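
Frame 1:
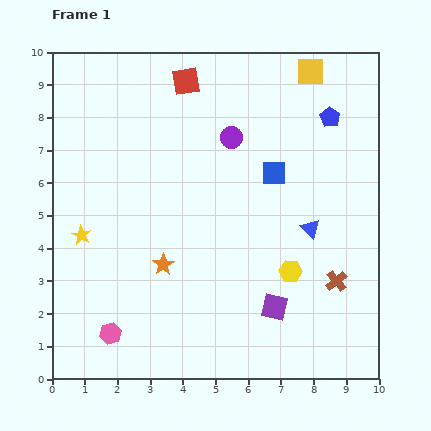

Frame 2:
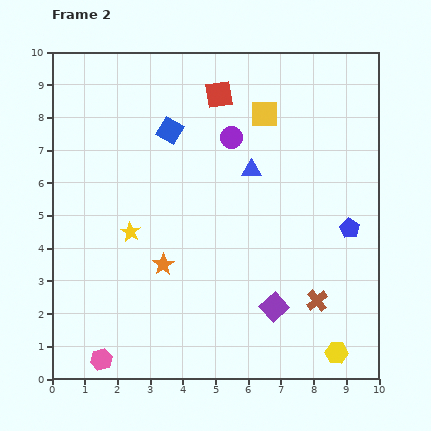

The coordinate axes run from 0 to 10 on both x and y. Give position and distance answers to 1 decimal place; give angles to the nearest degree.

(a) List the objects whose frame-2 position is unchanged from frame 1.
the purple square, the orange star, the purple circle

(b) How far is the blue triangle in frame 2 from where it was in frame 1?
2.5

The blue triangle moved from (7.9, 4.6) to (6.1, 6.4), a distance of √(1.8² + 1.8²) ≈ 2.5.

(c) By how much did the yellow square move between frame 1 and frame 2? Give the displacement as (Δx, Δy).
(-1.4, -1.3)

The yellow square was at (7.9, 9.4) in frame 1 and (6.5, 8.1) in frame 2.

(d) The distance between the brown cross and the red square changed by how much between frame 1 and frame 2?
-0.6

Distance in frame 1: 7.6. Distance in frame 2: 7.0.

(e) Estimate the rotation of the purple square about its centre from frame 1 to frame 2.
35° clockwise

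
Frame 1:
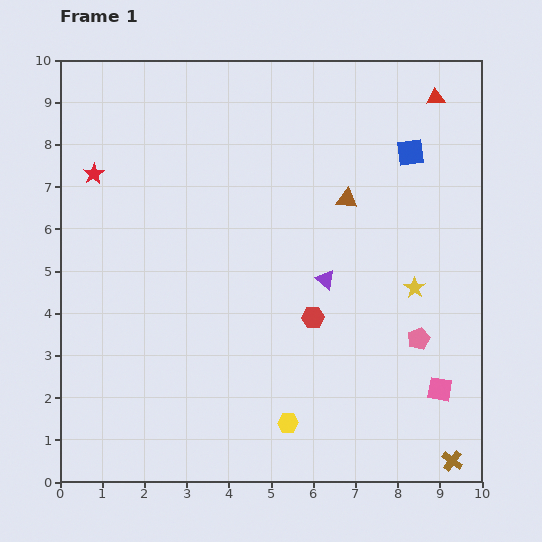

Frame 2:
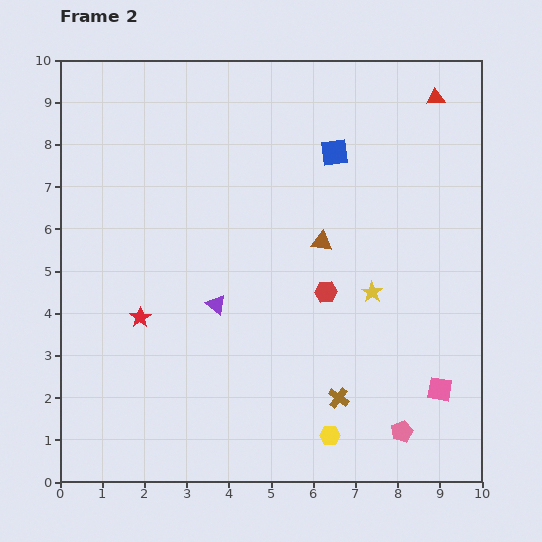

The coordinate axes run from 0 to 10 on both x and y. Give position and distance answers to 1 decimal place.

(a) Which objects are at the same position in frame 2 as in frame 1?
the red triangle, the pink square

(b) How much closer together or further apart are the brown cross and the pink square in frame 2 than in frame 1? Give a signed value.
+0.7

Distance in frame 1: 1.7. Distance in frame 2: 2.4.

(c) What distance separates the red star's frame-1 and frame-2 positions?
3.6

The red star moved from (0.8, 7.3) to (1.9, 3.9), a distance of √(1.1² + 3.4²) ≈ 3.6.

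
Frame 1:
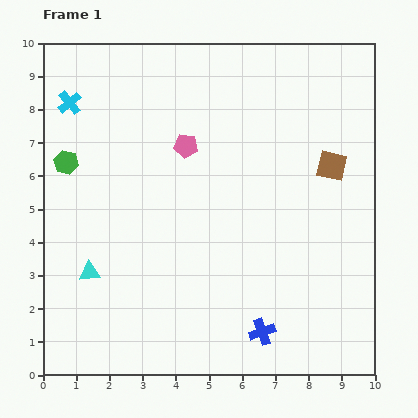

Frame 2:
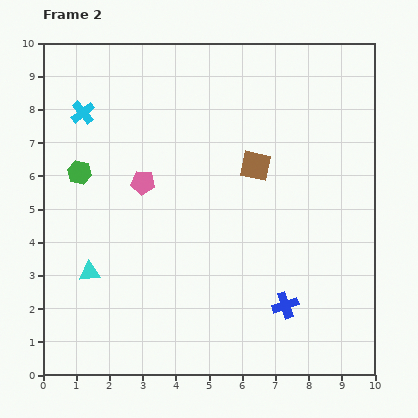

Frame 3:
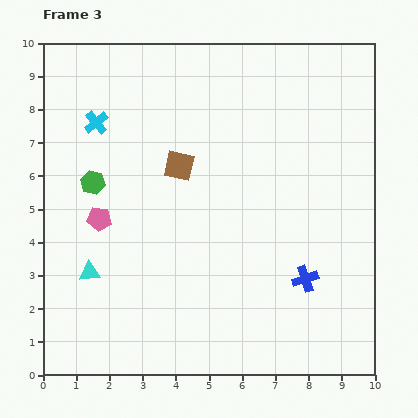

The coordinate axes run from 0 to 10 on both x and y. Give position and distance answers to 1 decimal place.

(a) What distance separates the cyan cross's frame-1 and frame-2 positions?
0.5

The cyan cross moved from (0.8, 8.2) to (1.2, 7.9), a distance of √(0.4² + 0.3²) ≈ 0.5.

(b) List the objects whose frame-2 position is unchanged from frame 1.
the cyan triangle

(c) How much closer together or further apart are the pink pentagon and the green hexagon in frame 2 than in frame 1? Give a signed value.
-1.7

Distance in frame 1: 3.6. Distance in frame 2: 1.9.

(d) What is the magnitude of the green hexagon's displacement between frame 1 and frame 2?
0.5

The green hexagon moved from (0.7, 6.4) to (1.1, 6.1), a distance of √(0.4² + 0.3²) ≈ 0.5.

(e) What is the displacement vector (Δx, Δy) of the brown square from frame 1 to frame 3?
(-4.6, 0.0)

The brown square was at (8.7, 6.3) in frame 1 and (4.1, 6.3) in frame 3.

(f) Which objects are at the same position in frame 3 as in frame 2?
the cyan triangle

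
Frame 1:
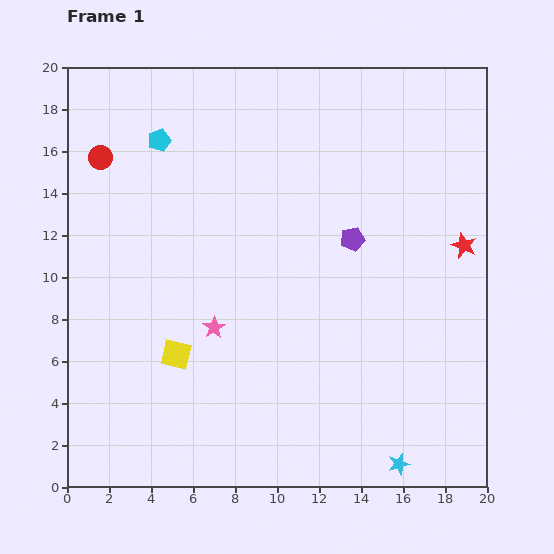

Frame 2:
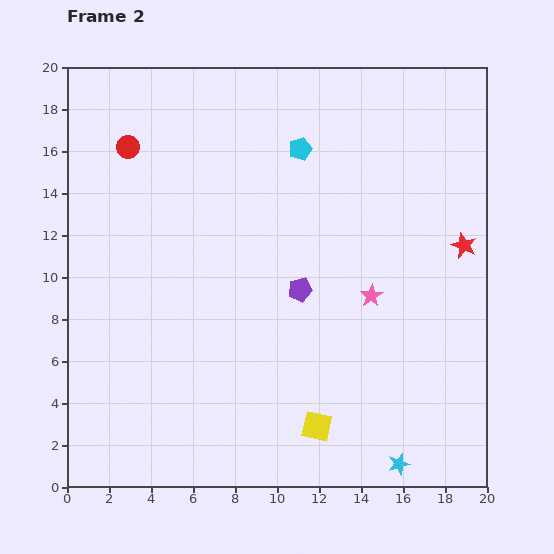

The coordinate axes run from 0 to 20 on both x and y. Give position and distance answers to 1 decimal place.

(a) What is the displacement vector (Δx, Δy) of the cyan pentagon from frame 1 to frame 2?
(6.7, -0.4)

The cyan pentagon was at (4.4, 16.5) in frame 1 and (11.1, 16.1) in frame 2.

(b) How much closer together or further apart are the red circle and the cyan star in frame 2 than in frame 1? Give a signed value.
-0.5

Distance in frame 1: 20.4. Distance in frame 2: 19.9.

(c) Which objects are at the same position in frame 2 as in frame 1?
the cyan star, the red star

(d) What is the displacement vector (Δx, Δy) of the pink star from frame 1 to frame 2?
(7.5, 1.5)

The pink star was at (7.0, 7.6) in frame 1 and (14.5, 9.1) in frame 2.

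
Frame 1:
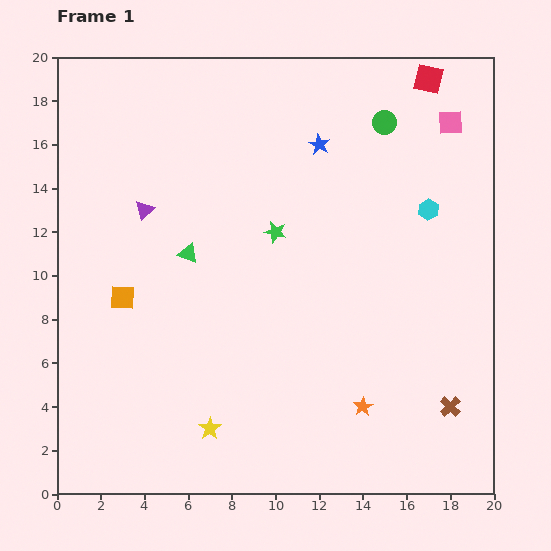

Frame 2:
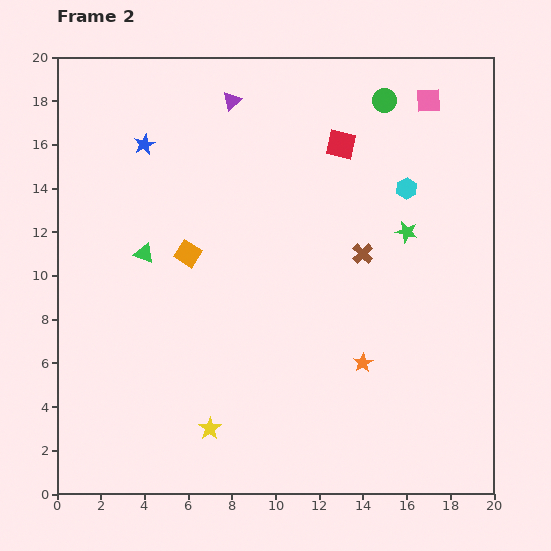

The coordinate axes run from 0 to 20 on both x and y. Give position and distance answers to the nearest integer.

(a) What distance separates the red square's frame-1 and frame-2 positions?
5

The red square moved from (17, 19) to (13, 16), a distance of √(4² + 3²) ≈ 5.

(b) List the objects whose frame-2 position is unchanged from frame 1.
the yellow star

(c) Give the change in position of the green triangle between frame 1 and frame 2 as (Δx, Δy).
(-2, 0)

The green triangle was at (6, 11) in frame 1 and (4, 11) in frame 2.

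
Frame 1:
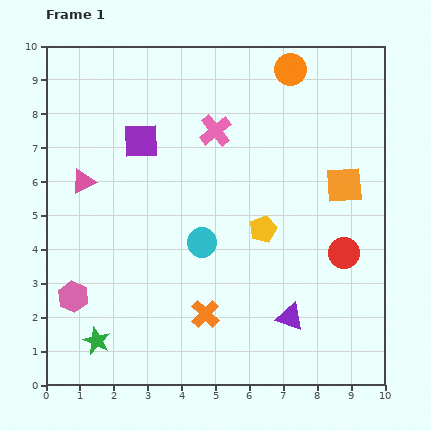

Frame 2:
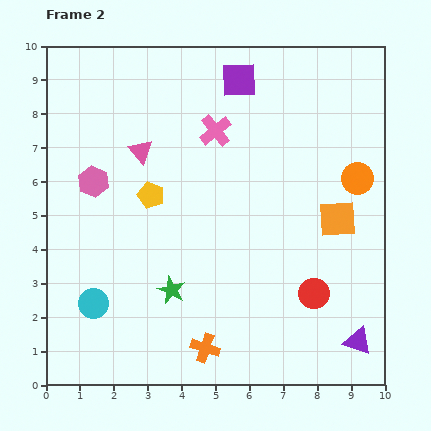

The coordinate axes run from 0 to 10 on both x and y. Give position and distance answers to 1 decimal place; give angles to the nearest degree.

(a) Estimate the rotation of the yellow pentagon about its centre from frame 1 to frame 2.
29° counter-clockwise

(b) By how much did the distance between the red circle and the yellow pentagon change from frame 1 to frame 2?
+3.1

Distance in frame 1: 2.5. Distance in frame 2: 5.6.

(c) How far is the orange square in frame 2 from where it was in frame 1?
1.0

The orange square moved from (8.8, 5.9) to (8.6, 4.9), a distance of √(0.2² + 1.0²) ≈ 1.0.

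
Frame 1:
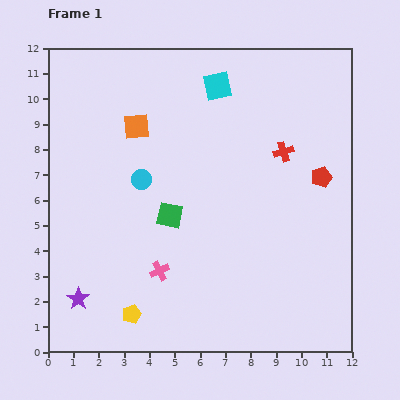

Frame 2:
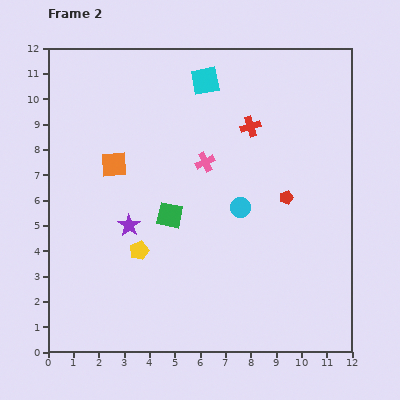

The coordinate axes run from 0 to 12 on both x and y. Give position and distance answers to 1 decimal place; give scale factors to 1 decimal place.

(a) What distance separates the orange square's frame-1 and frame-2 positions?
1.7

The orange square moved from (3.5, 8.9) to (2.6, 7.4), a distance of √(0.9² + 1.5²) ≈ 1.7.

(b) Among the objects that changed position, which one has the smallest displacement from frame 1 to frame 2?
the cyan square

(moved 0.5)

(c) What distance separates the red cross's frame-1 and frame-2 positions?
1.6

The red cross moved from (9.3, 7.9) to (8.0, 8.9), a distance of √(1.3² + 1.0²) ≈ 1.6.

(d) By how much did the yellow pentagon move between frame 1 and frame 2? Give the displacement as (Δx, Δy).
(0.3, 2.5)

The yellow pentagon was at (3.3, 1.5) in frame 1 and (3.6, 4.0) in frame 2.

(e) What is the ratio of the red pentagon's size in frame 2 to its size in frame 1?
0.7×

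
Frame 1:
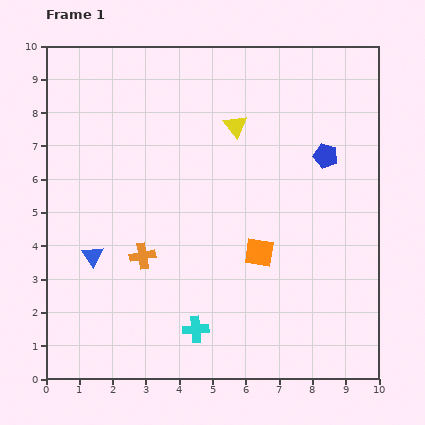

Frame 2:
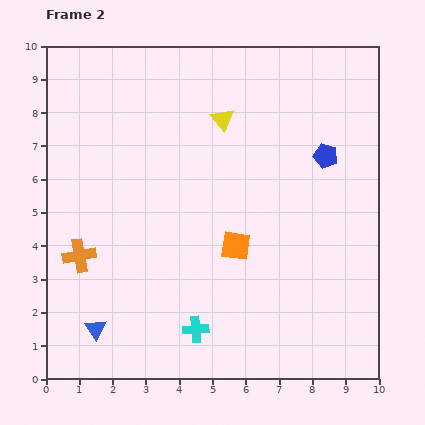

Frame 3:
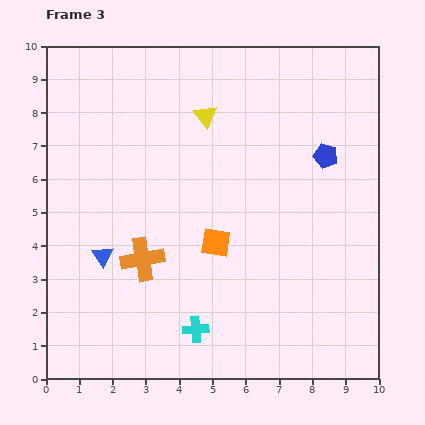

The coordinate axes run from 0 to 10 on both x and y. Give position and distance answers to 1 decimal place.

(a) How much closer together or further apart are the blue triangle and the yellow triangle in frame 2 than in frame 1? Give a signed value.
+1.6

Distance in frame 1: 5.8. Distance in frame 2: 7.4.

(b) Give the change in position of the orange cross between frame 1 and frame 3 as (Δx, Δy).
(0.0, -0.1)

The orange cross was at (2.9, 3.7) in frame 1 and (2.9, 3.6) in frame 3.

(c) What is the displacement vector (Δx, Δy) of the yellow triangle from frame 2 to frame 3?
(-0.5, 0.1)

The yellow triangle was at (5.3, 7.8) in frame 2 and (4.8, 7.9) in frame 3.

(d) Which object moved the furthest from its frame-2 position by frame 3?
the blue triangle

(moved 2.2; next 1.9)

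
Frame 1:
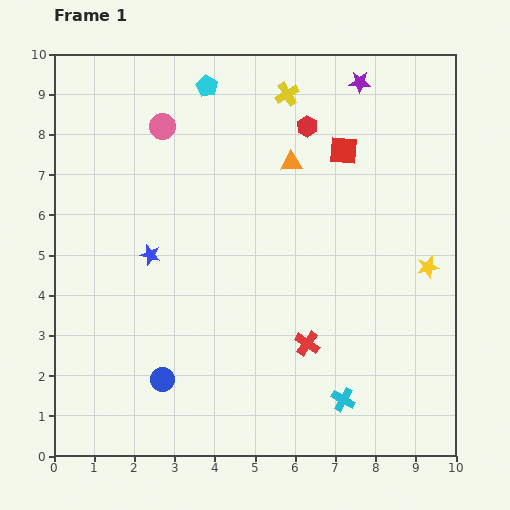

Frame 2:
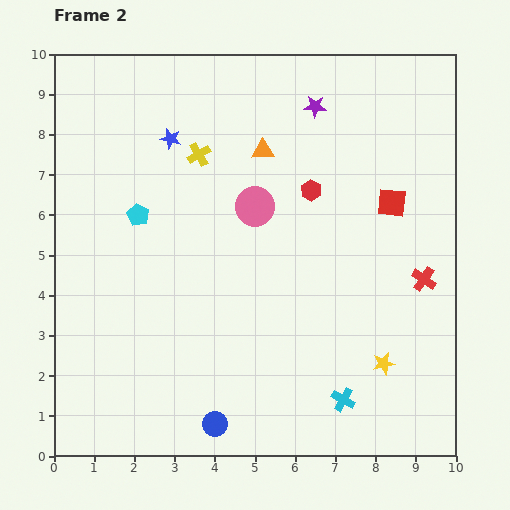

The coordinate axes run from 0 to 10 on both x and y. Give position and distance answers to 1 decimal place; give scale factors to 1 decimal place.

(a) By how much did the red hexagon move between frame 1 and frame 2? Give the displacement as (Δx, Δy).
(0.1, -1.6)

The red hexagon was at (6.3, 8.2) in frame 1 and (6.4, 6.6) in frame 2.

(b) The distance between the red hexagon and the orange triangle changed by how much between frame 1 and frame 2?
+0.6

Distance in frame 1: 1.0. Distance in frame 2: 1.6.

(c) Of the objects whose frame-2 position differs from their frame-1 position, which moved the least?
the orange triangle

(moved 0.8)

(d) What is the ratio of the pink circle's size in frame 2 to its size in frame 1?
1.5×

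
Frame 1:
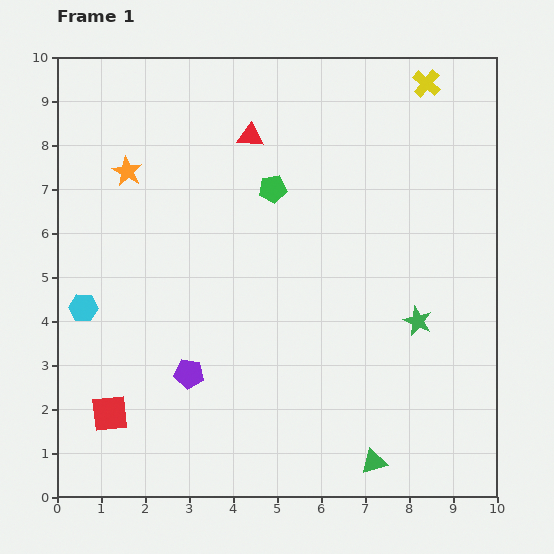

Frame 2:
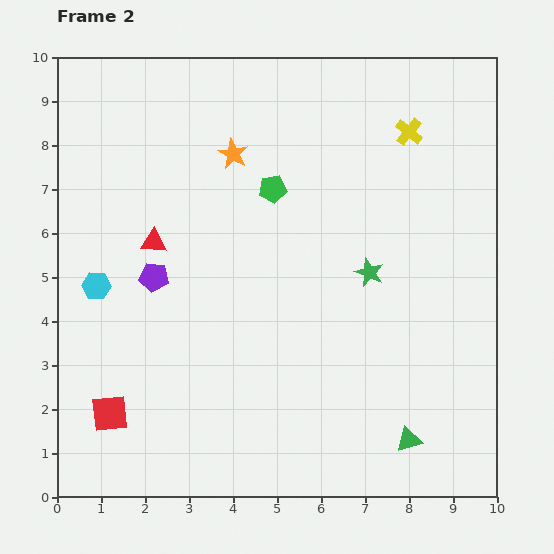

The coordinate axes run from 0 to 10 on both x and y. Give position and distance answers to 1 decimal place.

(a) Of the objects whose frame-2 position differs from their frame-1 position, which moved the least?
the cyan hexagon

(moved 0.6)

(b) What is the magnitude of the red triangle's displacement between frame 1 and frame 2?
3.3

The red triangle moved from (4.4, 8.2) to (2.2, 5.8), a distance of √(2.2² + 2.4²) ≈ 3.3.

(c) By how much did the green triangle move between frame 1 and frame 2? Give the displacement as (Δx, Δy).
(0.8, 0.5)

The green triangle was at (7.2, 0.8) in frame 1 and (8.0, 1.3) in frame 2.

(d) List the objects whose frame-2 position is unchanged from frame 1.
the red square, the green pentagon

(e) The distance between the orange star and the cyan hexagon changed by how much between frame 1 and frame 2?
+1.0

Distance in frame 1: 3.3. Distance in frame 2: 4.3.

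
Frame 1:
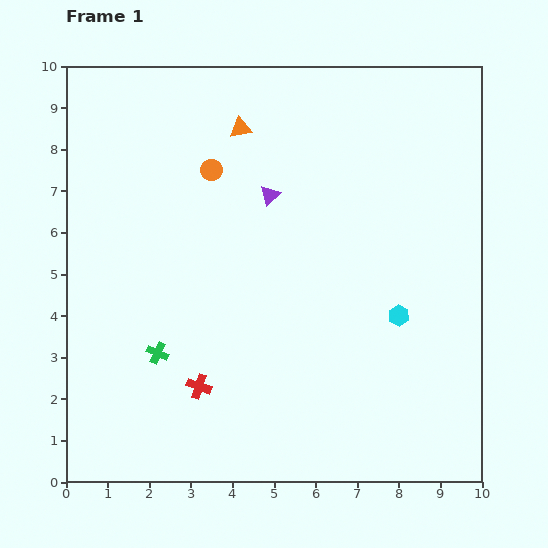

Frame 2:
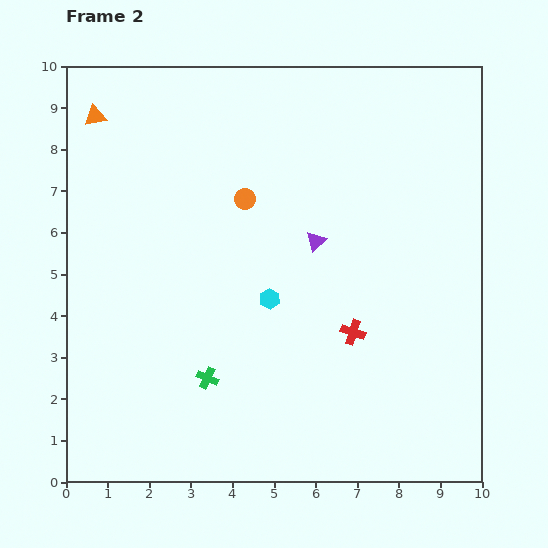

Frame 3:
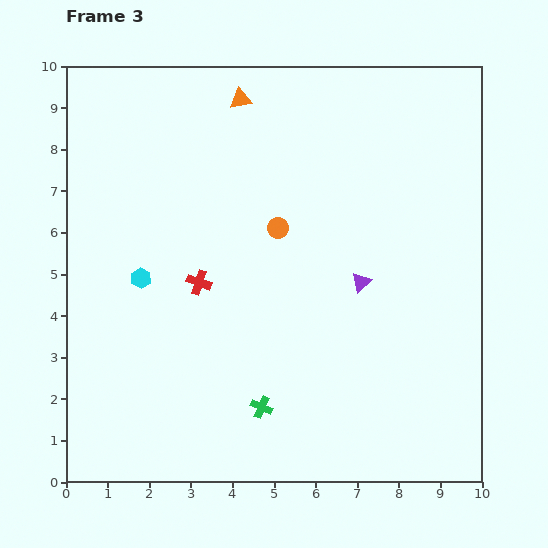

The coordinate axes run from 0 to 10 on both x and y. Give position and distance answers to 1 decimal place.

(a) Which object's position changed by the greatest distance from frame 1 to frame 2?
the red cross

(moved 3.9; next 3.5)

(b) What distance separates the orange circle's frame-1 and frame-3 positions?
2.1

The orange circle moved from (3.5, 7.5) to (5.1, 6.1), a distance of √(1.6² + 1.4²) ≈ 2.1.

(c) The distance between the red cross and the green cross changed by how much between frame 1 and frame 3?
+2.1

Distance in frame 1: 1.3. Distance in frame 3: 3.4.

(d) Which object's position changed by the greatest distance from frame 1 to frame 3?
the cyan hexagon

(moved 6.3; next 3.0)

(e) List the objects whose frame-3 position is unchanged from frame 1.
none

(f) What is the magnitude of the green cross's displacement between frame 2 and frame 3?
1.5

The green cross moved from (3.4, 2.5) to (4.7, 1.8), a distance of √(1.3² + 0.7²) ≈ 1.5.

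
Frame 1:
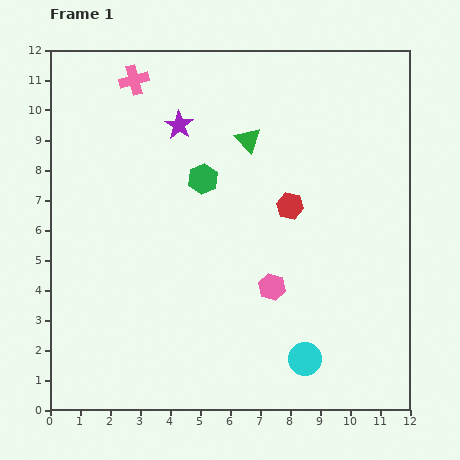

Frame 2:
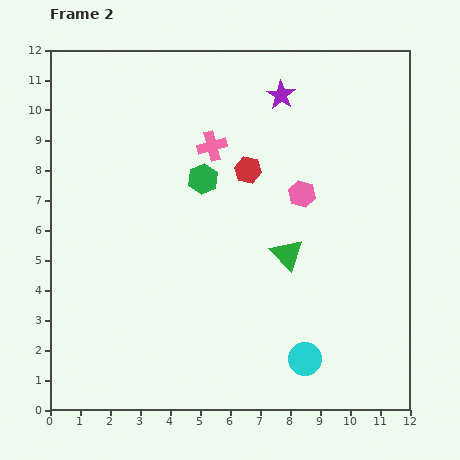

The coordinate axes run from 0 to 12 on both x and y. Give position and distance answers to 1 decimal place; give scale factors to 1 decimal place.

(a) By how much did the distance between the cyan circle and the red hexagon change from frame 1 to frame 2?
+1.5

Distance in frame 1: 5.1. Distance in frame 2: 6.6.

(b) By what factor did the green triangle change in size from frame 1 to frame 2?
1.3×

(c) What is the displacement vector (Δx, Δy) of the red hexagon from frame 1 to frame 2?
(-1.4, 1.2)

The red hexagon was at (8.0, 6.8) in frame 1 and (6.6, 8.0) in frame 2.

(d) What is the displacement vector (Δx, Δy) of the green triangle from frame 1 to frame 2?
(1.3, -3.8)

The green triangle was at (6.6, 9.0) in frame 1 and (7.9, 5.2) in frame 2.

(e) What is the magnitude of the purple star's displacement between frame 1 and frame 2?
3.5

The purple star moved from (4.3, 9.5) to (7.7, 10.5), a distance of √(3.4² + 1.0²) ≈ 3.5.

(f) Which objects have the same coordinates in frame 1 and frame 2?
the green hexagon, the cyan circle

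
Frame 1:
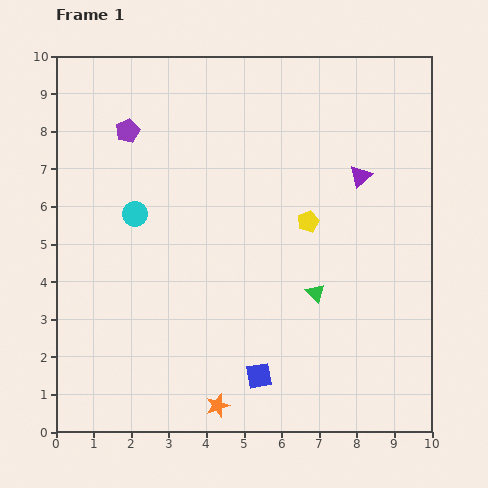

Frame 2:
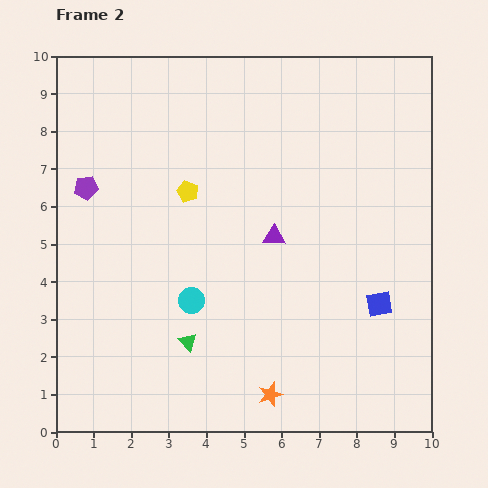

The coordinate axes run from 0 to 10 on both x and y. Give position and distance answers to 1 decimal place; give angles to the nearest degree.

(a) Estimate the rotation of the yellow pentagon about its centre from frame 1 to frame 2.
29° counter-clockwise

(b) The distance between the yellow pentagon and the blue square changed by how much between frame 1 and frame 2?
+1.6

Distance in frame 1: 4.3. Distance in frame 2: 5.9.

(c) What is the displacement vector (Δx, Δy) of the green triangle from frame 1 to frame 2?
(-3.4, -1.3)

The green triangle was at (6.9, 3.7) in frame 1 and (3.5, 2.4) in frame 2.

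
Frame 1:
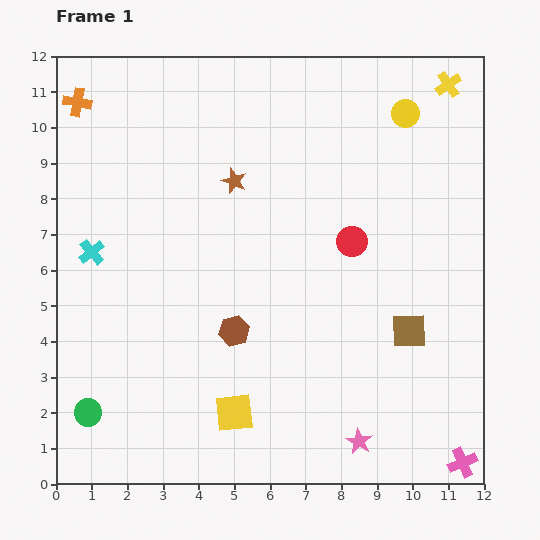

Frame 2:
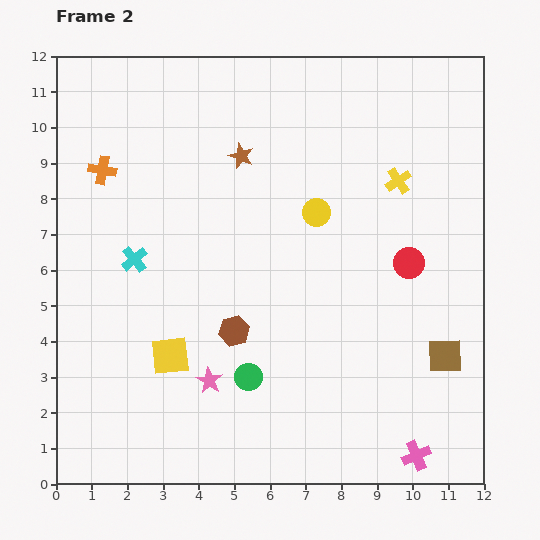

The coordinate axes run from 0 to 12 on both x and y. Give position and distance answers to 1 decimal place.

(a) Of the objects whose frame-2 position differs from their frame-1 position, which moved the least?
the brown star

(moved 0.7)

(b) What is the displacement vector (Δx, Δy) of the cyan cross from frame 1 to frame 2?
(1.2, -0.2)

The cyan cross was at (1.0, 6.5) in frame 1 and (2.2, 6.3) in frame 2.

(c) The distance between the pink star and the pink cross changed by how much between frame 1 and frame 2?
+3.2

Distance in frame 1: 3.0. Distance in frame 2: 6.2.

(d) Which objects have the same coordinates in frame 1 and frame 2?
the brown hexagon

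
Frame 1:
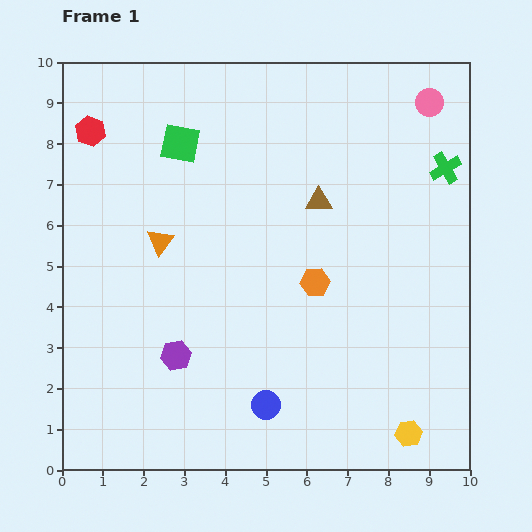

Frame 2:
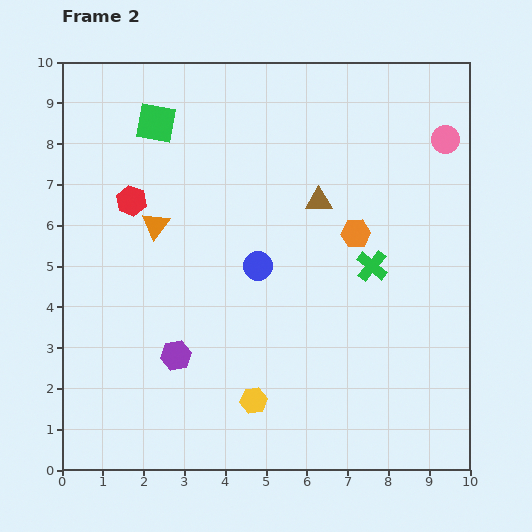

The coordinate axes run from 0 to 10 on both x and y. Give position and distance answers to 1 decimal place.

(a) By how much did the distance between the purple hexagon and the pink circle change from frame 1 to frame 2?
-0.3

Distance in frame 1: 8.8. Distance in frame 2: 8.5.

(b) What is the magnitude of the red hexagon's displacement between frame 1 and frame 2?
2.0

The red hexagon moved from (0.7, 8.3) to (1.7, 6.6), a distance of √(1.0² + 1.7²) ≈ 2.0.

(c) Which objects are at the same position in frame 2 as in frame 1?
the brown triangle, the purple hexagon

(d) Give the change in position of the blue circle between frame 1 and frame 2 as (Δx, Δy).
(-0.2, 3.4)

The blue circle was at (5.0, 1.6) in frame 1 and (4.8, 5.0) in frame 2.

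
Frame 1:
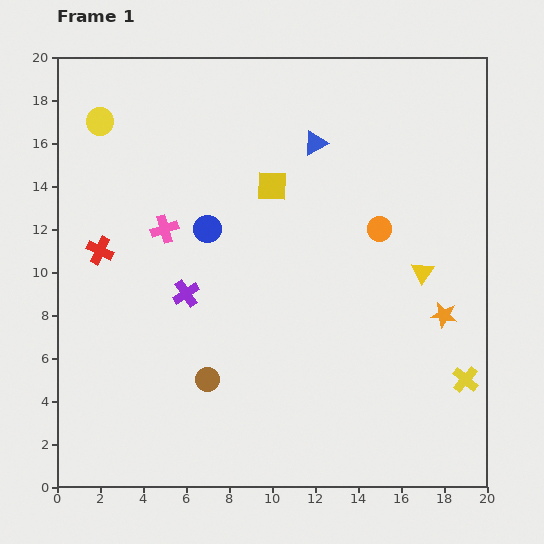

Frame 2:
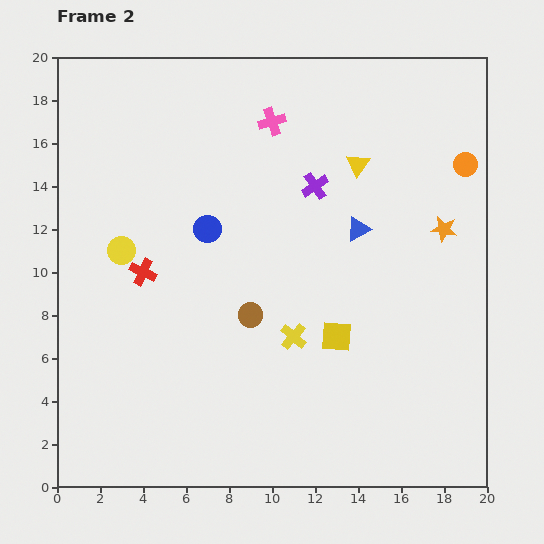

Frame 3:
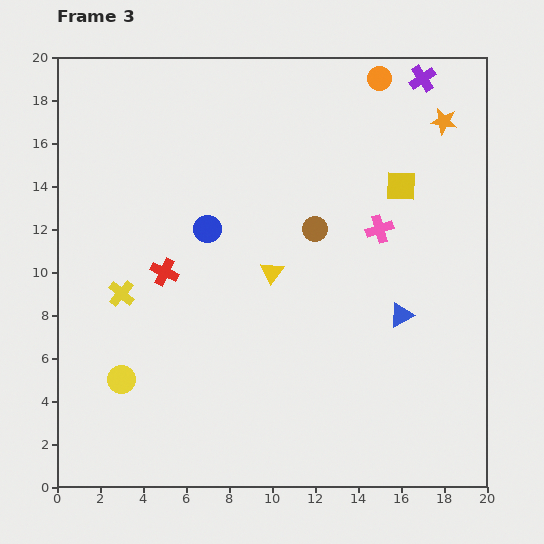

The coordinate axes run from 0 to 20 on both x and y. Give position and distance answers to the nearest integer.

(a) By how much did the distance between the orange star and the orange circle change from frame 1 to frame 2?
-2

Distance in frame 1: 5. Distance in frame 2: 3.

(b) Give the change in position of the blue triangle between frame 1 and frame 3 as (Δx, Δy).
(4, -8)

The blue triangle was at (12, 16) in frame 1 and (16, 8) in frame 3.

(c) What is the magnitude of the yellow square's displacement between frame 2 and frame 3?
8

The yellow square moved from (13, 7) to (16, 14), a distance of √(3² + 7²) ≈ 8.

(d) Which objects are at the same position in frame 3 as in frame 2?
the blue circle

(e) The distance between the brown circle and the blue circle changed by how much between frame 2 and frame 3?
+1

Distance in frame 2: 4. Distance in frame 3: 5.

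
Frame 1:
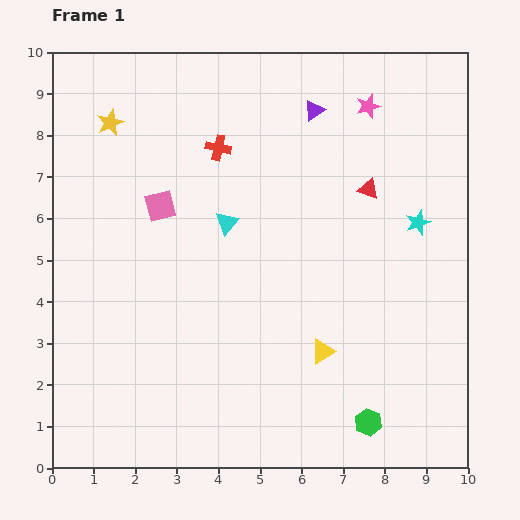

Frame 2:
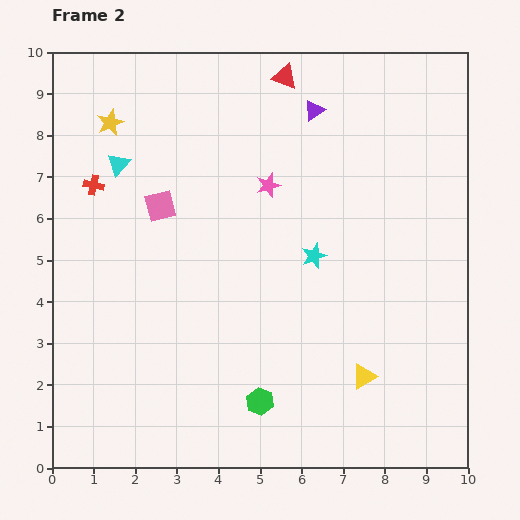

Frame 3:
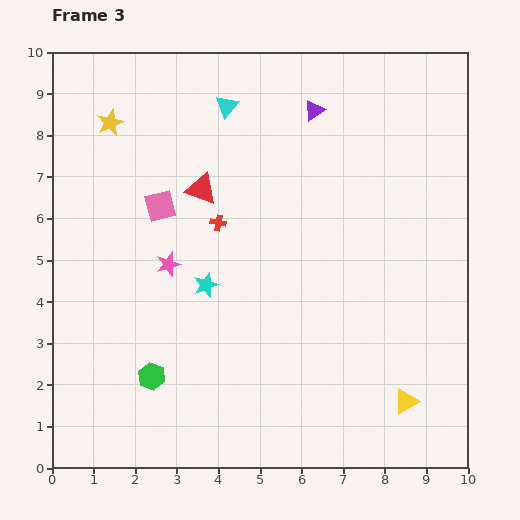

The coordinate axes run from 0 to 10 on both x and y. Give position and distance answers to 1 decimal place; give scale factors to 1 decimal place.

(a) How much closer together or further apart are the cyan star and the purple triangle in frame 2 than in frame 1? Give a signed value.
-0.2

Distance in frame 1: 3.7. Distance in frame 2: 3.5.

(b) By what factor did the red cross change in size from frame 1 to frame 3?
0.6×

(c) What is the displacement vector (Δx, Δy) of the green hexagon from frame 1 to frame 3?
(-5.2, 1.1)

The green hexagon was at (7.6, 1.1) in frame 1 and (2.4, 2.2) in frame 3.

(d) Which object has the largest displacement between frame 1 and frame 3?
the pink star

(moved 6.1; next 5.3)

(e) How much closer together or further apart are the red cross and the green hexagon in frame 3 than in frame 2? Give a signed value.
-2.6

Distance in frame 2: 6.6. Distance in frame 3: 4.0.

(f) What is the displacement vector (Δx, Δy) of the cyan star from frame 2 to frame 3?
(-2.6, -0.7)

The cyan star was at (6.3, 5.1) in frame 2 and (3.7, 4.4) in frame 3.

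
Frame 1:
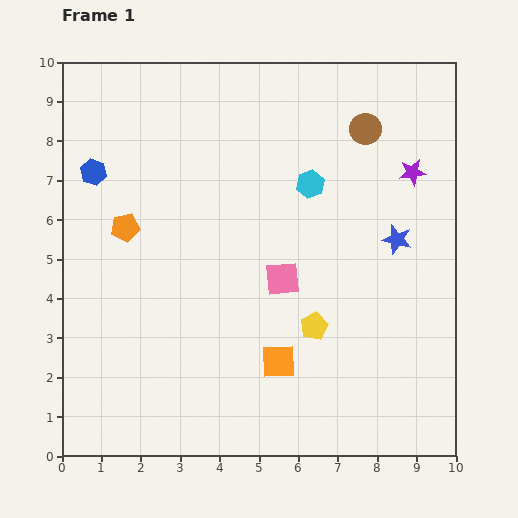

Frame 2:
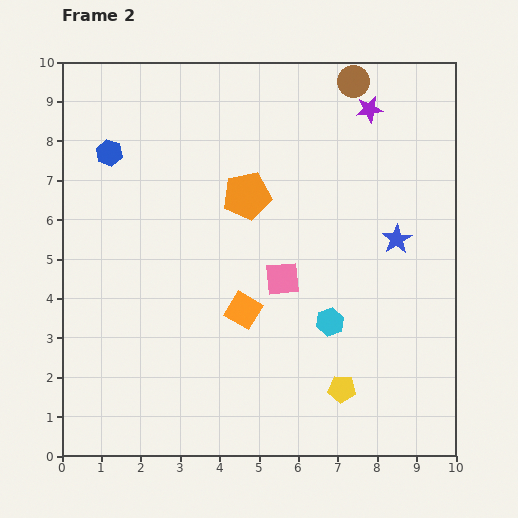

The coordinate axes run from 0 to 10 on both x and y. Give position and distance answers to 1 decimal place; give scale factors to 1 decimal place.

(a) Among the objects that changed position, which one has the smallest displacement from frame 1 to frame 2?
the blue hexagon

(moved 0.6)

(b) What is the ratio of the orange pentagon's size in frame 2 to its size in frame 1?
1.7×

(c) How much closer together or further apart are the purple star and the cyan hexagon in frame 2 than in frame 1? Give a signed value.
+2.9

Distance in frame 1: 2.6. Distance in frame 2: 5.5.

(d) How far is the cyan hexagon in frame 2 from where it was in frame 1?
3.5

The cyan hexagon moved from (6.3, 6.9) to (6.8, 3.4), a distance of √(0.5² + 3.5²) ≈ 3.5.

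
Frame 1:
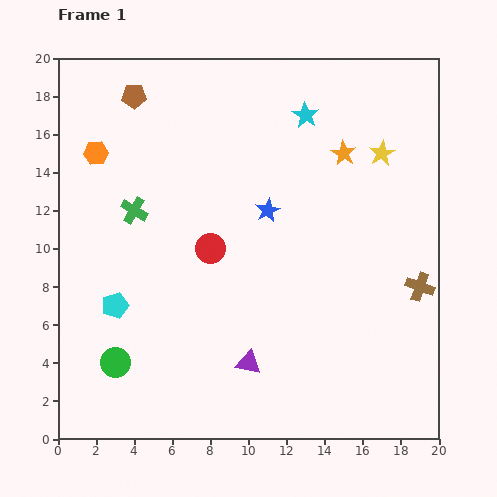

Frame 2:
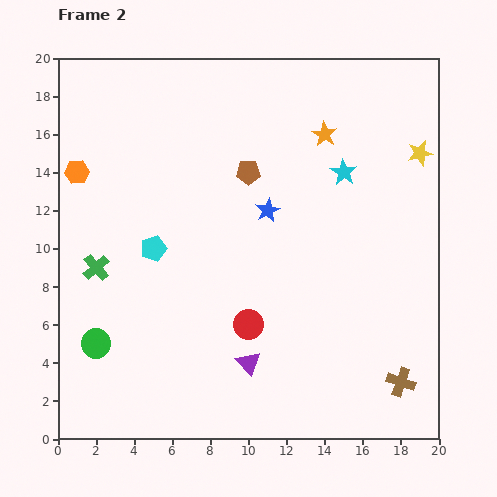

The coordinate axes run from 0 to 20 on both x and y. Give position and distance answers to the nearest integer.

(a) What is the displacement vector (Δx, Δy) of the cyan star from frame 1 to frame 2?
(2, -3)

The cyan star was at (13, 17) in frame 1 and (15, 14) in frame 2.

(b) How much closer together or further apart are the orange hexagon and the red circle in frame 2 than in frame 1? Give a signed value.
+4

Distance in frame 1: 8. Distance in frame 2: 12.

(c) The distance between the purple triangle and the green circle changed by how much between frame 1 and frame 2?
+1

Distance in frame 1: 7. Distance in frame 2: 8.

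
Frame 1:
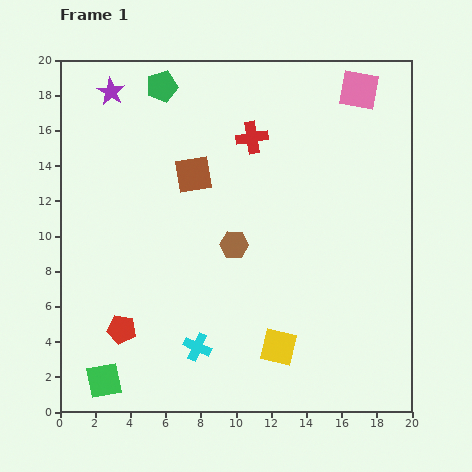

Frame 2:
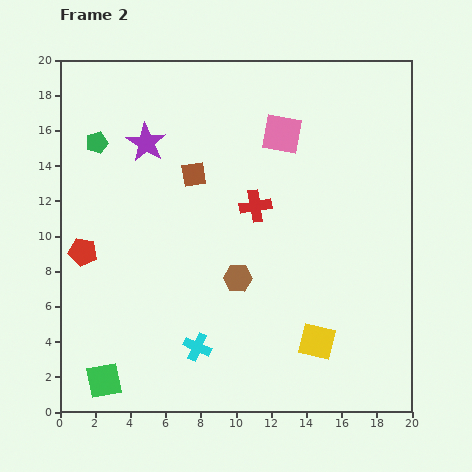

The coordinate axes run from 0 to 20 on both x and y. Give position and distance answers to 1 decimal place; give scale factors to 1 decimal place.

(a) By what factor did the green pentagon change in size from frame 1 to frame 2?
0.7×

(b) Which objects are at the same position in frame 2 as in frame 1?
the cyan cross, the brown square, the green square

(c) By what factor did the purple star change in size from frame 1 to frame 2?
1.4×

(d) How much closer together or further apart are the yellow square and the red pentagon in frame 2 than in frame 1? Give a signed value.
+5.2

Distance in frame 1: 9.0. Distance in frame 2: 14.2.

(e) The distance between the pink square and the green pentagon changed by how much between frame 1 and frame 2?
-0.7

Distance in frame 1: 11.2. Distance in frame 2: 10.5.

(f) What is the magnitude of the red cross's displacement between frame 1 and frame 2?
3.9

The red cross moved from (10.9, 15.6) to (11.1, 11.7), a distance of √(0.2² + 3.9²) ≈ 3.9.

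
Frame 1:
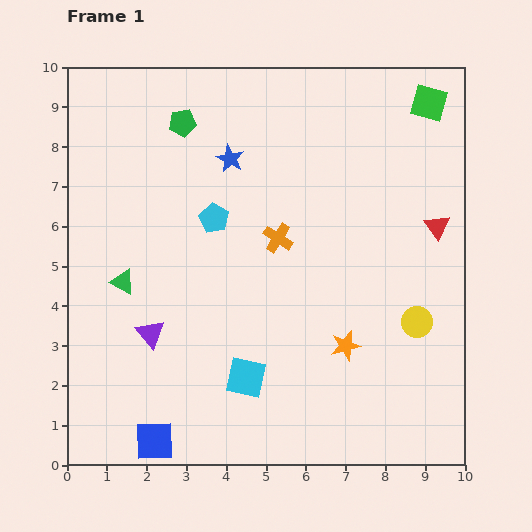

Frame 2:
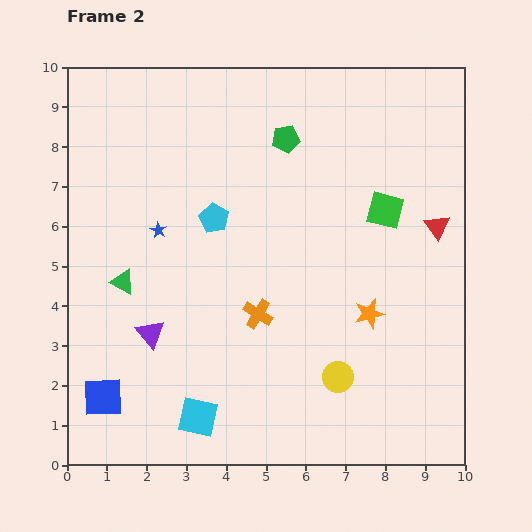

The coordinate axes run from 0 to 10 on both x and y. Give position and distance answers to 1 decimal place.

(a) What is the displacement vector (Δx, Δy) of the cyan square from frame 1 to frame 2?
(-1.2, -1.0)

The cyan square was at (4.5, 2.2) in frame 1 and (3.3, 1.2) in frame 2.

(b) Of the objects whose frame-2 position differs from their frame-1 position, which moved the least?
the orange star

(moved 1.0)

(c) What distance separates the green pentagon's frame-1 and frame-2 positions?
2.6

The green pentagon moved from (2.9, 8.6) to (5.5, 8.2), a distance of √(2.6² + 0.4²) ≈ 2.6.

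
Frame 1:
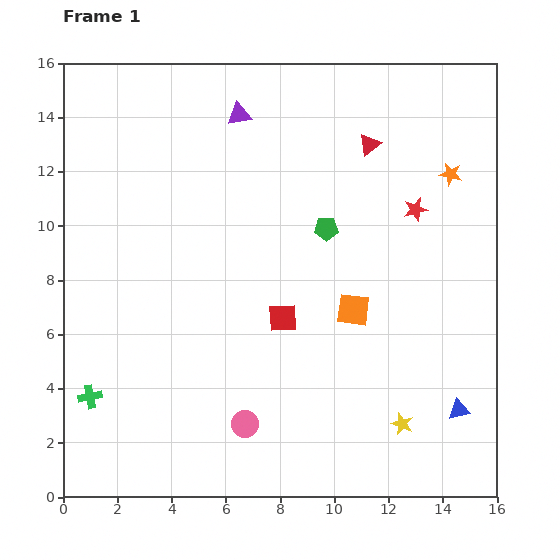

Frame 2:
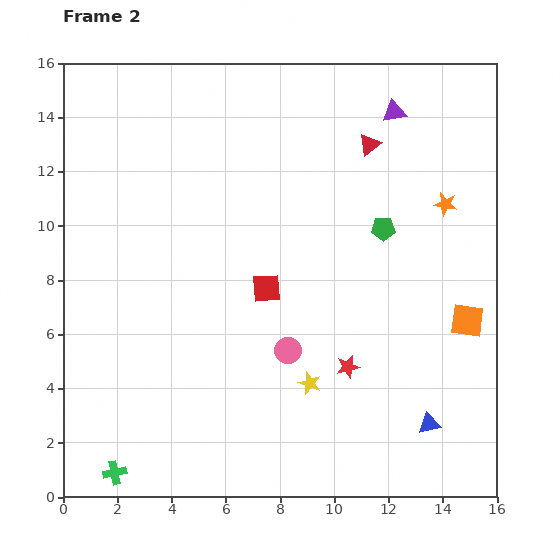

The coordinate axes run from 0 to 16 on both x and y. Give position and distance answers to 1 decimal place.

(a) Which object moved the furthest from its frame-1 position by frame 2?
the red star

(moved 6.3; next 5.7)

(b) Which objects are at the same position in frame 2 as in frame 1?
the red triangle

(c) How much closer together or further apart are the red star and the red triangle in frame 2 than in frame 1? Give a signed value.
+5.3

Distance in frame 1: 2.9. Distance in frame 2: 8.2.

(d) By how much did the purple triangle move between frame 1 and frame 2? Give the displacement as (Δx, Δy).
(5.7, 0.1)

The purple triangle was at (6.5, 14.1) in frame 1 and (12.2, 14.2) in frame 2.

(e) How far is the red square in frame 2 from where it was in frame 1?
1.3

The red square moved from (8.1, 6.6) to (7.5, 7.7), a distance of √(0.6² + 1.1²) ≈ 1.3.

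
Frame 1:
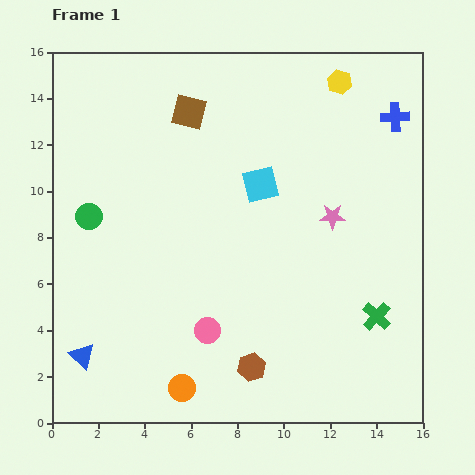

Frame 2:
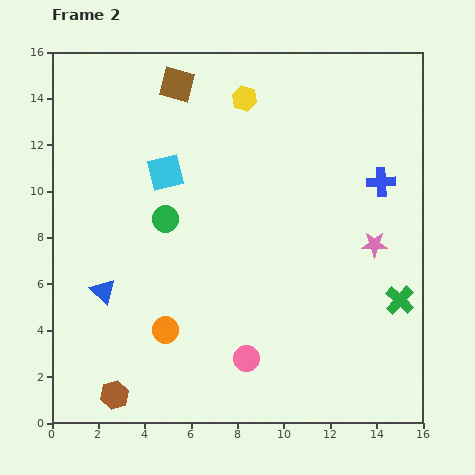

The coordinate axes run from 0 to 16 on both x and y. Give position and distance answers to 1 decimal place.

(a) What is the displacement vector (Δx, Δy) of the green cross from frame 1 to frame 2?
(1.0, 0.7)

The green cross was at (14.0, 4.6) in frame 1 and (15.0, 5.3) in frame 2.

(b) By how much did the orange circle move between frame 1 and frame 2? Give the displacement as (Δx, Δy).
(-0.7, 2.5)

The orange circle was at (5.6, 1.5) in frame 1 and (4.9, 4.0) in frame 2.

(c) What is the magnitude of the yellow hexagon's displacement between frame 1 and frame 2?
4.2

The yellow hexagon moved from (12.4, 14.7) to (8.3, 14.0), a distance of √(4.1² + 0.7²) ≈ 4.2.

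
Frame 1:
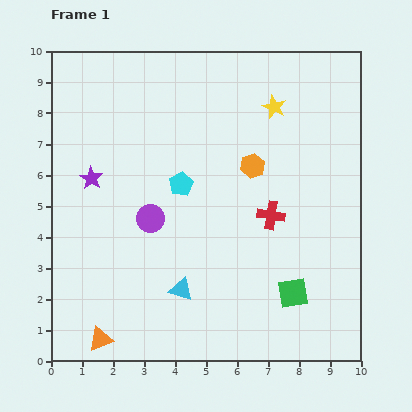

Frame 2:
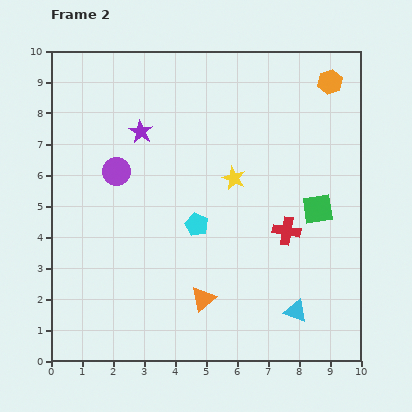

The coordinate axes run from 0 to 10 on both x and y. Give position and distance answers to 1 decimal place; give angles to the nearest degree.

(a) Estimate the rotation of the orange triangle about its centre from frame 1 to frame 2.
21° counter-clockwise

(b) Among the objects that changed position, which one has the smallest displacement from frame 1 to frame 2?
the red cross

(moved 0.7)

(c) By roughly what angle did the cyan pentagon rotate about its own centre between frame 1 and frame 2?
18° counter-clockwise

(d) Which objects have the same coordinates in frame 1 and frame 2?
none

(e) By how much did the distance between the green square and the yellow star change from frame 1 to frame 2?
-3.1

Distance in frame 1: 6.0. Distance in frame 2: 2.9.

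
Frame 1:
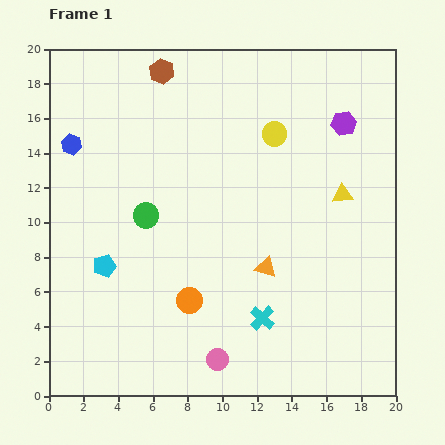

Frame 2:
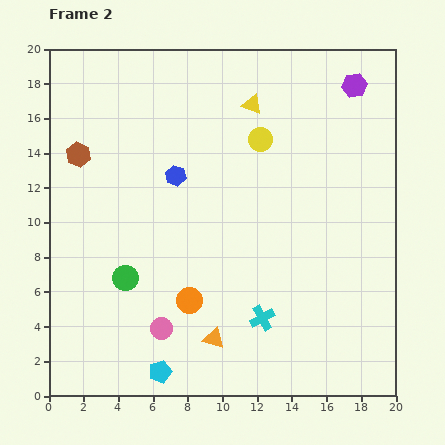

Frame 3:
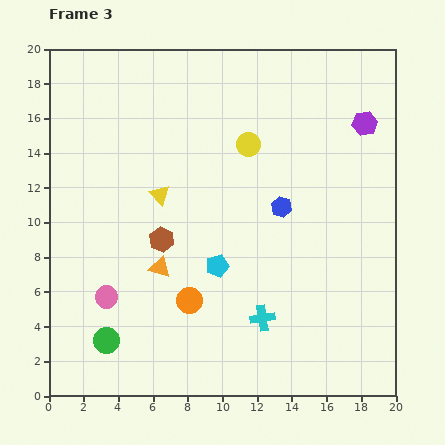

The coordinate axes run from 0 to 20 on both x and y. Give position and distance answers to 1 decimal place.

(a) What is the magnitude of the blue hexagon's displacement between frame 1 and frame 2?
6.3

The blue hexagon moved from (1.3, 14.5) to (7.3, 12.7), a distance of √(6.0² + 1.8²) ≈ 6.3.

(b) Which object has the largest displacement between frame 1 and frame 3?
the blue hexagon

(moved 12.6; next 10.5)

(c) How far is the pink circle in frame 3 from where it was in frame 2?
3.7

The pink circle moved from (6.5, 3.9) to (3.3, 5.7), a distance of √(3.2² + 1.8²) ≈ 3.7.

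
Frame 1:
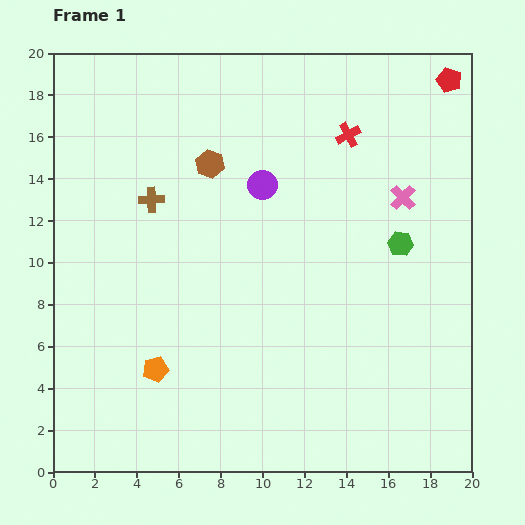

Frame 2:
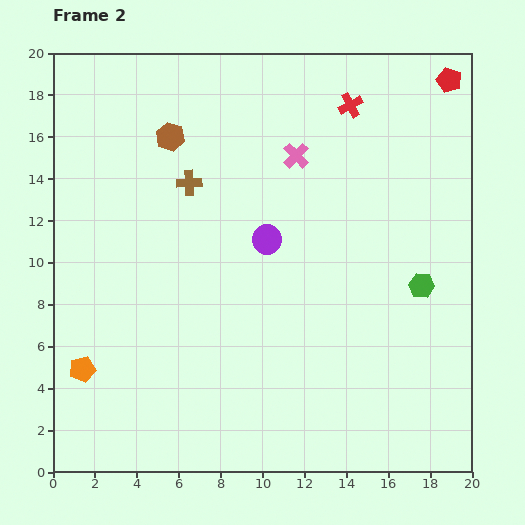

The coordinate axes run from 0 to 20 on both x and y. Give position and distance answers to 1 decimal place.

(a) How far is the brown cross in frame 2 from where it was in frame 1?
2.0

The brown cross moved from (4.7, 13.0) to (6.5, 13.8), a distance of √(1.8² + 0.8²) ≈ 2.0.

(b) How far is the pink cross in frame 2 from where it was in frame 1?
5.5

The pink cross moved from (16.7, 13.1) to (11.6, 15.1), a distance of √(5.1² + 2.0²) ≈ 5.5.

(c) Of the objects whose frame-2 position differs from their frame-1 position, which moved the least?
the red cross

(moved 1.4)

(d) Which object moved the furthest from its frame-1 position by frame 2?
the pink cross

(moved 5.5; next 3.5)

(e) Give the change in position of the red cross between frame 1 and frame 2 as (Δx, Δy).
(0.1, 1.4)

The red cross was at (14.1, 16.1) in frame 1 and (14.2, 17.5) in frame 2.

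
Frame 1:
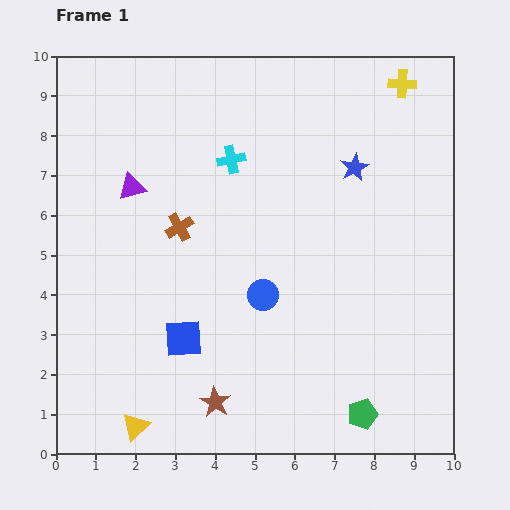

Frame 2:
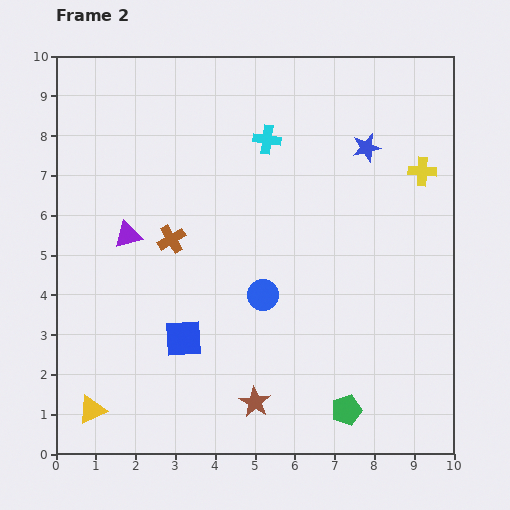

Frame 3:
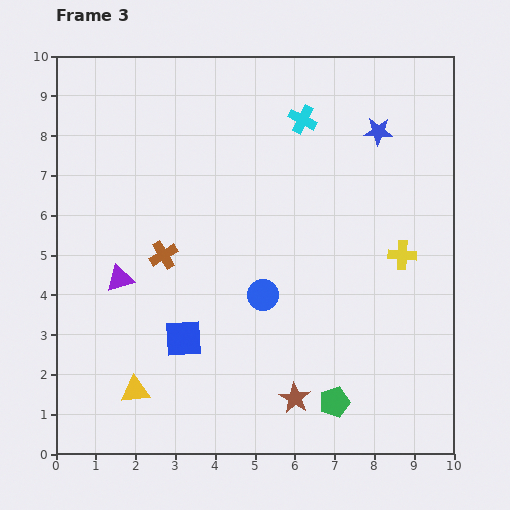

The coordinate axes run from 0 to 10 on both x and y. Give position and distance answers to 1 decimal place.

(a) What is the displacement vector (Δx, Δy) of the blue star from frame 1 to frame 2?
(0.3, 0.5)

The blue star was at (7.5, 7.2) in frame 1 and (7.8, 7.7) in frame 2.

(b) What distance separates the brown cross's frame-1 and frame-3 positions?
0.8

The brown cross moved from (3.1, 5.7) to (2.7, 5.0), a distance of √(0.4² + 0.7²) ≈ 0.8.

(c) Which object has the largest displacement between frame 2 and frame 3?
the yellow cross

(moved 2.2; next 1.2)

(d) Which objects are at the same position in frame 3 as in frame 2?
the blue circle, the blue square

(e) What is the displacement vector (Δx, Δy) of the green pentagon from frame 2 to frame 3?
(-0.3, 0.2)

The green pentagon was at (7.3, 1.1) in frame 2 and (7.0, 1.3) in frame 3.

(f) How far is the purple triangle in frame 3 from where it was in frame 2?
1.1

The purple triangle moved from (1.8, 5.5) to (1.6, 4.4), a distance of √(0.2² + 1.1²) ≈ 1.1.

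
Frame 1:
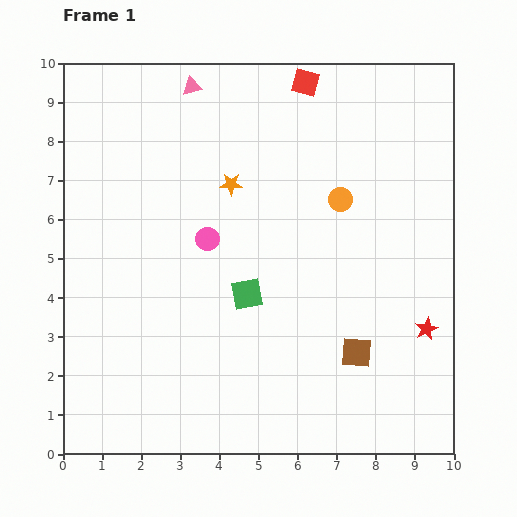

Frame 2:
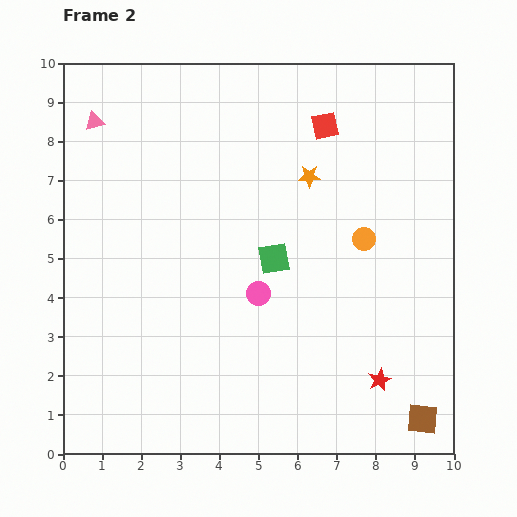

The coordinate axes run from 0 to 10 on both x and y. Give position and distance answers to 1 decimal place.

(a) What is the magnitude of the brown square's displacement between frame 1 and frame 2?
2.4

The brown square moved from (7.5, 2.6) to (9.2, 0.9), a distance of √(1.7² + 1.7²) ≈ 2.4.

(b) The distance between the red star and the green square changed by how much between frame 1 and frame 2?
-0.6

Distance in frame 1: 4.7. Distance in frame 2: 4.1.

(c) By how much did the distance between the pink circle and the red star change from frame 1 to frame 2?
-2.3

Distance in frame 1: 6.1. Distance in frame 2: 3.8.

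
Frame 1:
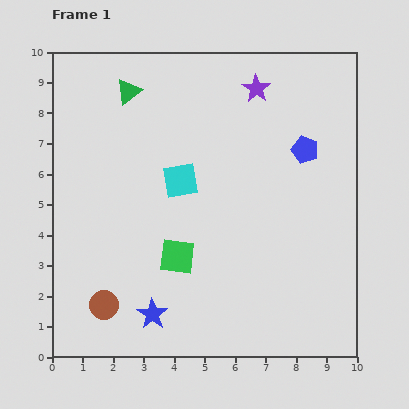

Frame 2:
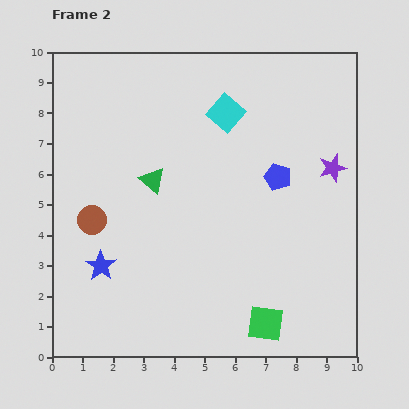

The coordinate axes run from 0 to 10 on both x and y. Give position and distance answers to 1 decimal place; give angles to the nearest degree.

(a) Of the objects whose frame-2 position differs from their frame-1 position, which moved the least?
the blue pentagon

(moved 1.3)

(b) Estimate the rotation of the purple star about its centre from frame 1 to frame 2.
25° clockwise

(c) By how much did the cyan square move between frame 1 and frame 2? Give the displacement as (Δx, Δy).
(1.5, 2.2)

The cyan square was at (4.2, 5.8) in frame 1 and (5.7, 8.0) in frame 2.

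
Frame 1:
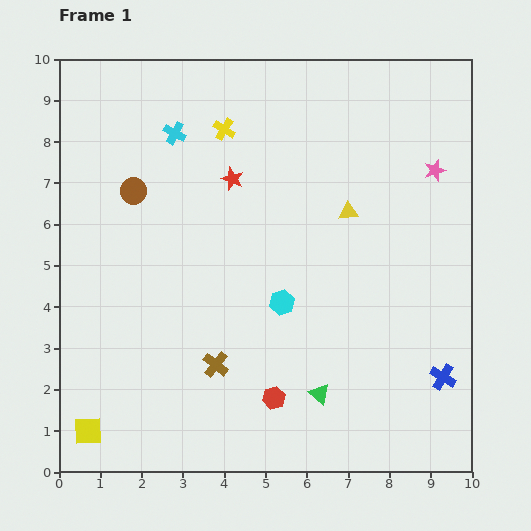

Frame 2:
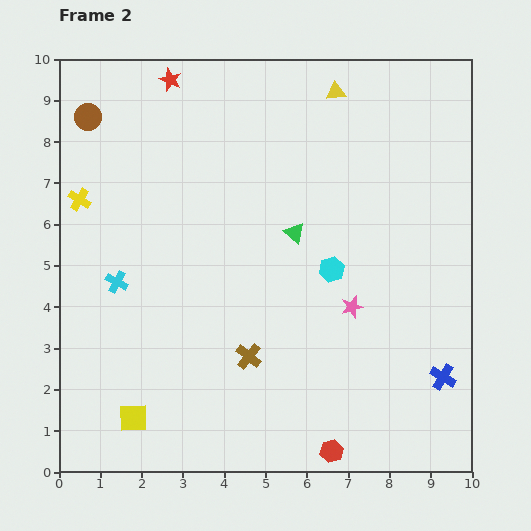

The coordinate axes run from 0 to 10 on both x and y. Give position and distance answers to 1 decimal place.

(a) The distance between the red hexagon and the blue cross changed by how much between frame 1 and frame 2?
-0.9

Distance in frame 1: 4.1. Distance in frame 2: 3.2.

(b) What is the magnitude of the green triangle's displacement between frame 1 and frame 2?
3.9

The green triangle moved from (6.3, 1.9) to (5.7, 5.8), a distance of √(0.6² + 3.9²) ≈ 3.9.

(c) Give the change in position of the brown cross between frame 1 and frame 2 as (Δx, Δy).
(0.8, 0.2)

The brown cross was at (3.8, 2.6) in frame 1 and (4.6, 2.8) in frame 2.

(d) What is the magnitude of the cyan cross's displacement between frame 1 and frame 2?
3.9

The cyan cross moved from (2.8, 8.2) to (1.4, 4.6), a distance of √(1.4² + 3.6²) ≈ 3.9.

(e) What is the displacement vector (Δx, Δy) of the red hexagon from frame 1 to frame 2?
(1.4, -1.3)

The red hexagon was at (5.2, 1.8) in frame 1 and (6.6, 0.5) in frame 2.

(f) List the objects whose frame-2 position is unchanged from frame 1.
the blue cross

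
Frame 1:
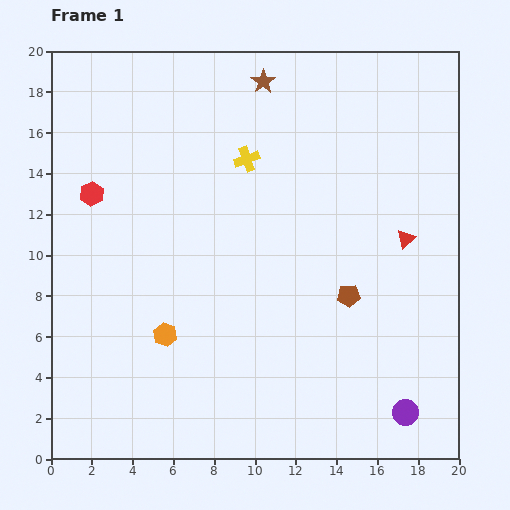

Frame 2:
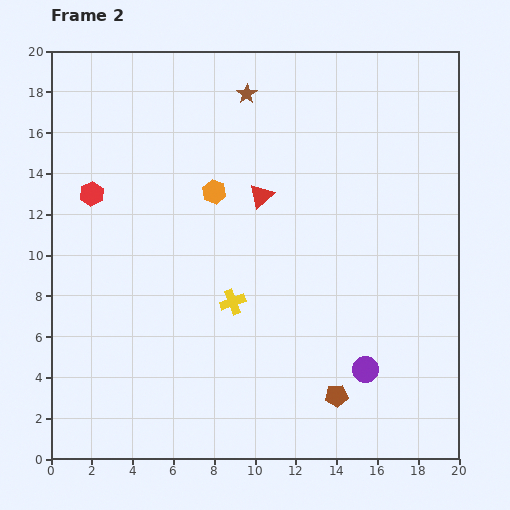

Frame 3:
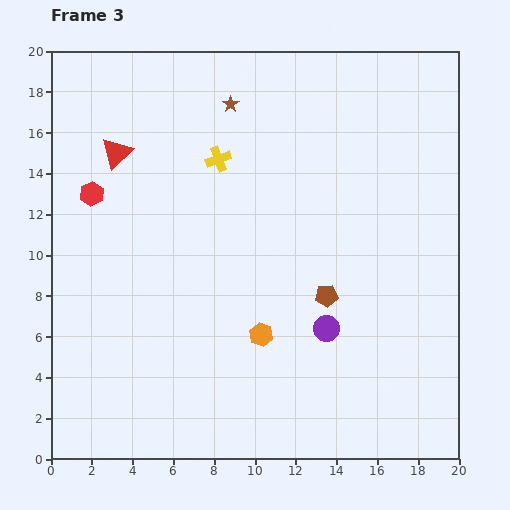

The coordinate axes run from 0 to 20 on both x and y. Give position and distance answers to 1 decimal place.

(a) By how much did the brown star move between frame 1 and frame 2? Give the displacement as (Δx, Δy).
(-0.8, -0.6)

The brown star was at (10.4, 18.5) in frame 1 and (9.6, 17.9) in frame 2.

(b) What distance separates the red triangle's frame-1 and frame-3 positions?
14.8

The red triangle moved from (17.4, 10.8) to (3.2, 15.0), a distance of √(14.2² + 4.2²) ≈ 14.8.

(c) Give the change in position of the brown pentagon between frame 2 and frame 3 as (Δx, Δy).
(-0.5, 4.9)

The brown pentagon was at (14.0, 3.1) in frame 2 and (13.5, 8.0) in frame 3.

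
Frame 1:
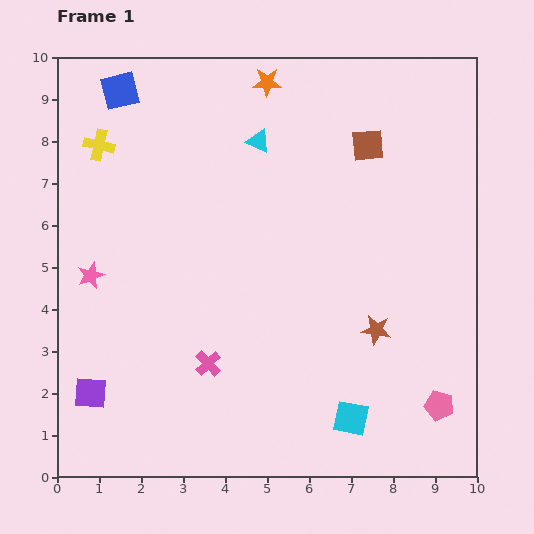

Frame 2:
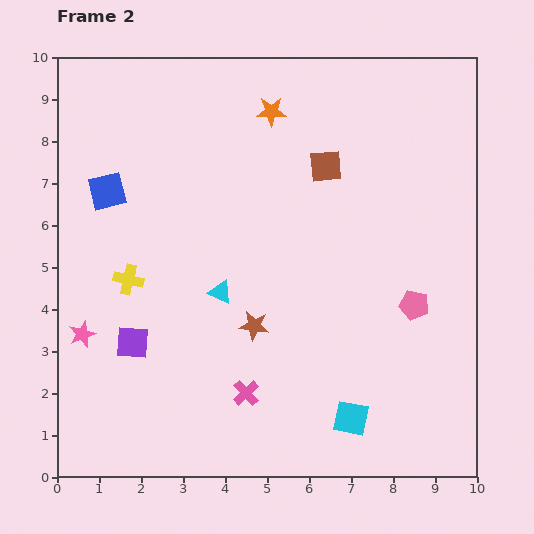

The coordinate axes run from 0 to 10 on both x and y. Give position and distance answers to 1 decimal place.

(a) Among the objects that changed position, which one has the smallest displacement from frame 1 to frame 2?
the orange star

(moved 0.7)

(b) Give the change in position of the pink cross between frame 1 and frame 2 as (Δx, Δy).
(0.9, -0.7)

The pink cross was at (3.6, 2.7) in frame 1 and (4.5, 2.0) in frame 2.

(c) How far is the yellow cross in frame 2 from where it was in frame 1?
3.3

The yellow cross moved from (1.0, 7.9) to (1.7, 4.7), a distance of √(0.7² + 3.2²) ≈ 3.3.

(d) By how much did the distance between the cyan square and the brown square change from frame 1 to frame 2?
-0.5

Distance in frame 1: 6.5. Distance in frame 2: 6.0.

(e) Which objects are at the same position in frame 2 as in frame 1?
the cyan square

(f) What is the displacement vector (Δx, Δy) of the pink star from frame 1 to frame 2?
(-0.2, -1.4)

The pink star was at (0.8, 4.8) in frame 1 and (0.6, 3.4) in frame 2.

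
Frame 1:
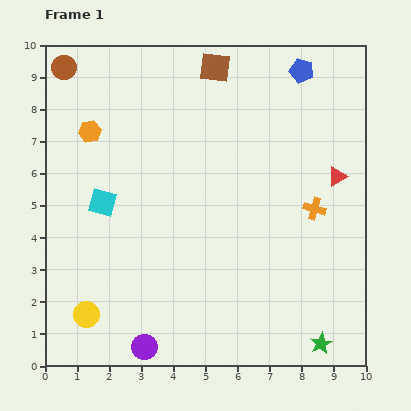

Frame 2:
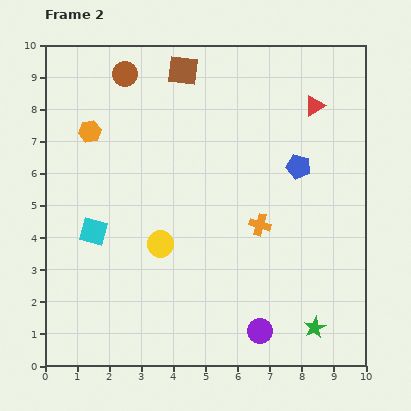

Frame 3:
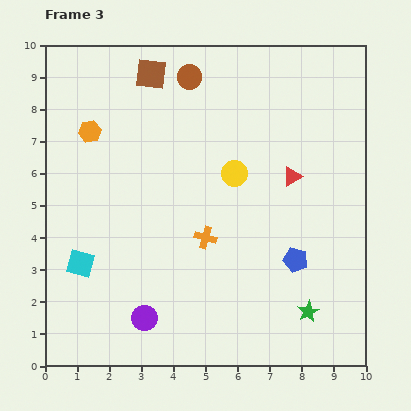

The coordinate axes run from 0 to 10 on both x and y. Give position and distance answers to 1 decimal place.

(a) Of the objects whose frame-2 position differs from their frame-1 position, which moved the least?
the green star

(moved 0.5)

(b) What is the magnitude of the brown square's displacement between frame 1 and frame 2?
1.0

The brown square moved from (5.3, 9.3) to (4.3, 9.2), a distance of √(1.0² + 0.1²) ≈ 1.0.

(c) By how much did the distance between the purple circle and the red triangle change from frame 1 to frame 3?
-1.6

Distance in frame 1: 8.0. Distance in frame 3: 6.4.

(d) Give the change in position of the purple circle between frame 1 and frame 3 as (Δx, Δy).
(0.0, 0.9)

The purple circle was at (3.1, 0.6) in frame 1 and (3.1, 1.5) in frame 3.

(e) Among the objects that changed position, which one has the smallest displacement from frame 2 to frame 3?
the green star

(moved 0.5)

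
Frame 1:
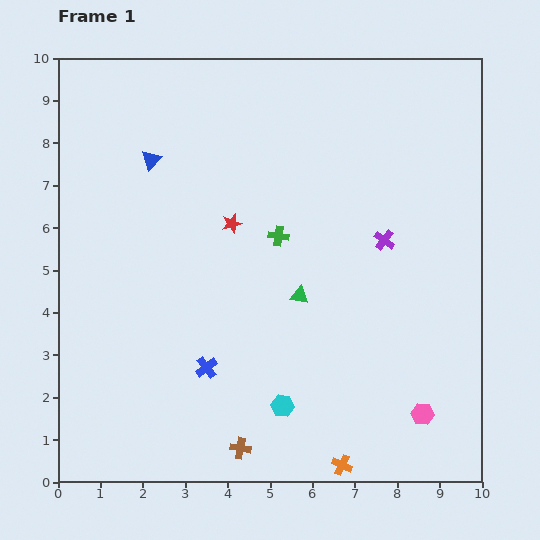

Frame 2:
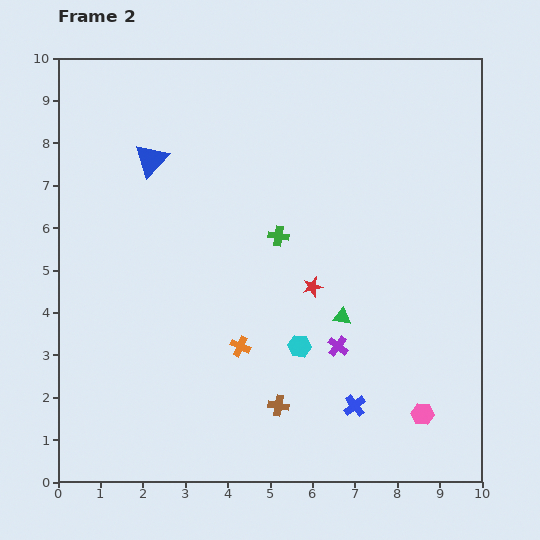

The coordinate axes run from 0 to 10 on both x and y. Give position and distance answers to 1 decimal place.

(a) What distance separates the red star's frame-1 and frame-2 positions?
2.4

The red star moved from (4.1, 6.1) to (6.0, 4.6), a distance of √(1.9² + 1.5²) ≈ 2.4.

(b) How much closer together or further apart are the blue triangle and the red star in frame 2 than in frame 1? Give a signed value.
+2.4

Distance in frame 1: 2.4. Distance in frame 2: 4.8.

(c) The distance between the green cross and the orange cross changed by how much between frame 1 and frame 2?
-2.8

Distance in frame 1: 5.6. Distance in frame 2: 2.8.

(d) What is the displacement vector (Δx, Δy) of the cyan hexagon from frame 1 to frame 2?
(0.4, 1.4)

The cyan hexagon was at (5.3, 1.8) in frame 1 and (5.7, 3.2) in frame 2.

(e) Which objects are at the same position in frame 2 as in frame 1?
the green cross, the blue triangle, the pink hexagon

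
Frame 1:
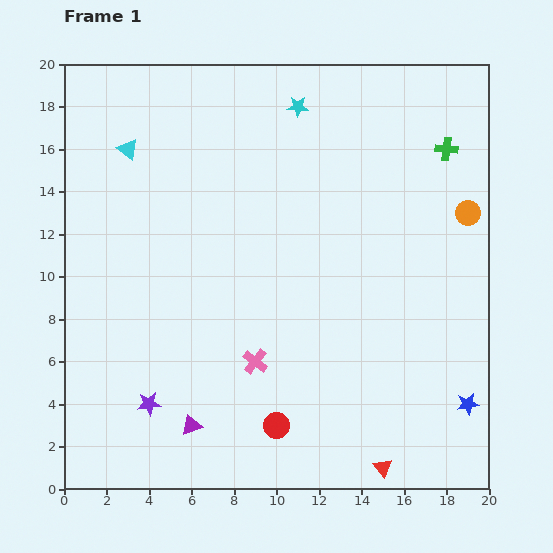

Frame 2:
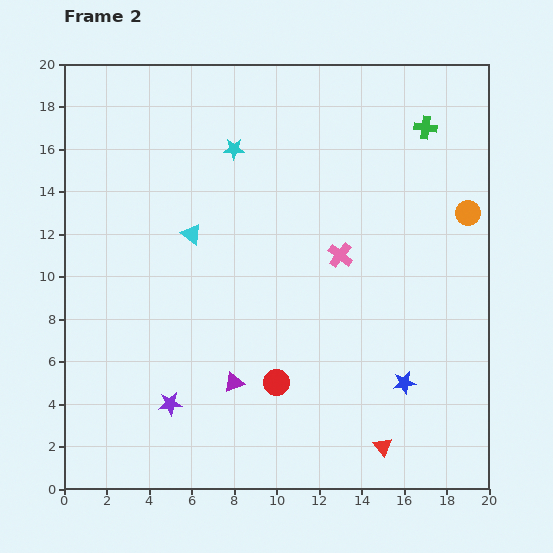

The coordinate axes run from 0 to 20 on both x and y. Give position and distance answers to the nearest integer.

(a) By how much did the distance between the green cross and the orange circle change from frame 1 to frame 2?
+1

Distance in frame 1: 3. Distance in frame 2: 4.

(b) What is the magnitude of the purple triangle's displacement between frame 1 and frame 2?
3

The purple triangle moved from (6, 3) to (8, 5), a distance of √(2² + 2²) ≈ 3.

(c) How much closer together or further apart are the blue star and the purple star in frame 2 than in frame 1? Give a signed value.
-4

Distance in frame 1: 15. Distance in frame 2: 11.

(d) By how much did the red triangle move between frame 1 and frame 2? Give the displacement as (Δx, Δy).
(0, 1)

The red triangle was at (15, 1) in frame 1 and (15, 2) in frame 2.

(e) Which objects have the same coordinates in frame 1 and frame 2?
the orange circle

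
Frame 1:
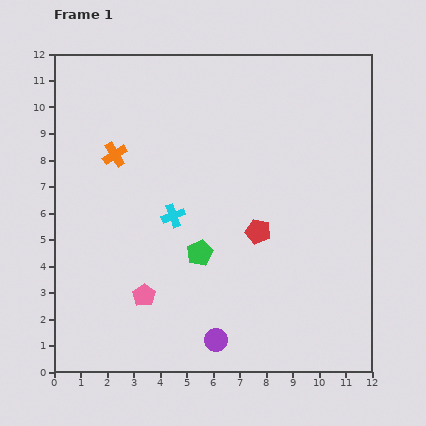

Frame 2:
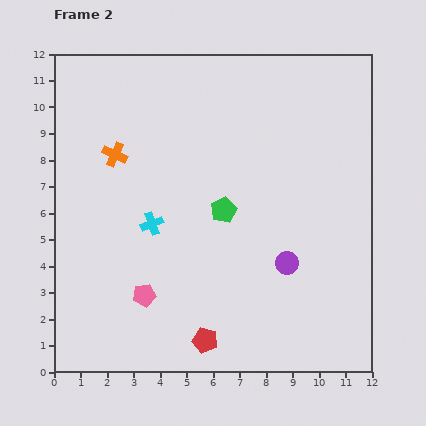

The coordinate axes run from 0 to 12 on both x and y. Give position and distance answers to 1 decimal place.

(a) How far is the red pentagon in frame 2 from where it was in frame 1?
4.6

The red pentagon moved from (7.7, 5.3) to (5.7, 1.2), a distance of √(2.0² + 4.1²) ≈ 4.6.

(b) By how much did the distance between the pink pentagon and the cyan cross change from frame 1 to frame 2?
-0.5

Distance in frame 1: 3.2. Distance in frame 2: 2.7.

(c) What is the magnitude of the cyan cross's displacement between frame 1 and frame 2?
0.9

The cyan cross moved from (4.5, 5.9) to (3.7, 5.6), a distance of √(0.8² + 0.3²) ≈ 0.9.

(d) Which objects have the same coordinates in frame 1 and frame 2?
the pink pentagon, the orange cross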